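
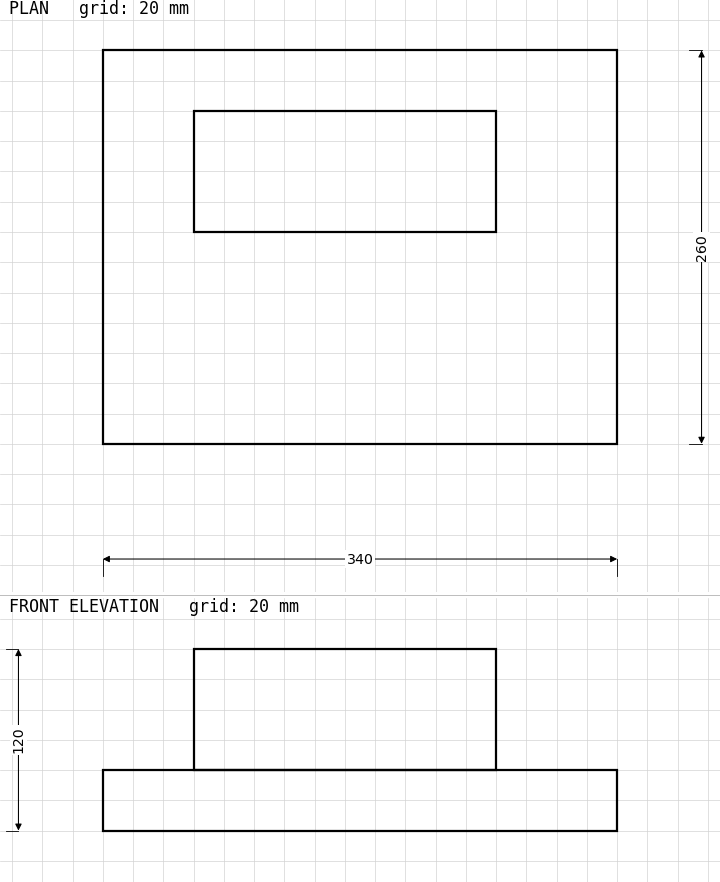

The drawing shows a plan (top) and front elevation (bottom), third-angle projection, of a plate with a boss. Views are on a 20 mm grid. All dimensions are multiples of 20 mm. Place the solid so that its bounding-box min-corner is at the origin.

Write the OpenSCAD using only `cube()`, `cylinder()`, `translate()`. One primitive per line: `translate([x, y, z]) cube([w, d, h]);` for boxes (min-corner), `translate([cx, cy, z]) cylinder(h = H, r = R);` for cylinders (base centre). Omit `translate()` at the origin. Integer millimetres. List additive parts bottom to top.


cube([340, 260, 40]);
translate([60, 140, 40]) cube([200, 80, 80]);


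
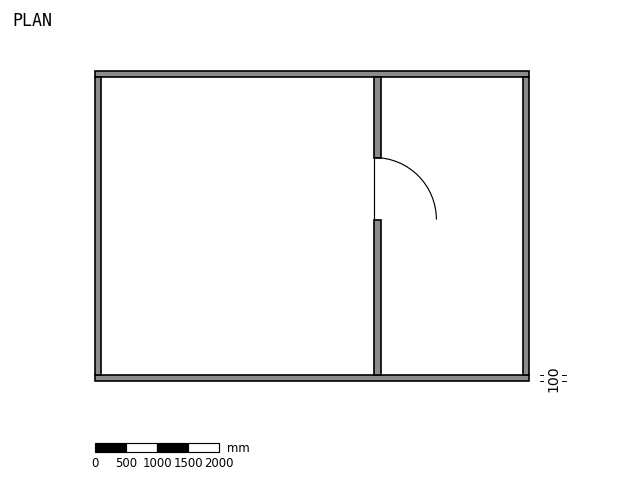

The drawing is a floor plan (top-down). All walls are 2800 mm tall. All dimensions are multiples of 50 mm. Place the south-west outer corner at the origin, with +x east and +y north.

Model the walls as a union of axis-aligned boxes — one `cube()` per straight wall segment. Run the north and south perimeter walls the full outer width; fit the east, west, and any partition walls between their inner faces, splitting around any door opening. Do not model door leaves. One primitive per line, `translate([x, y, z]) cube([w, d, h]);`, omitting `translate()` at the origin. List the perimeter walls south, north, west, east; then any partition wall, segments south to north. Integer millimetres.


cube([7000, 100, 2800]);
translate([0, 4900, 0]) cube([7000, 100, 2800]);
translate([0, 100, 0]) cube([100, 4800, 2800]);
translate([6900, 100, 0]) cube([100, 4800, 2800]);
translate([4500, 100, 0]) cube([100, 2500, 2800]);
translate([4500, 3600, 0]) cube([100, 1300, 2800]);


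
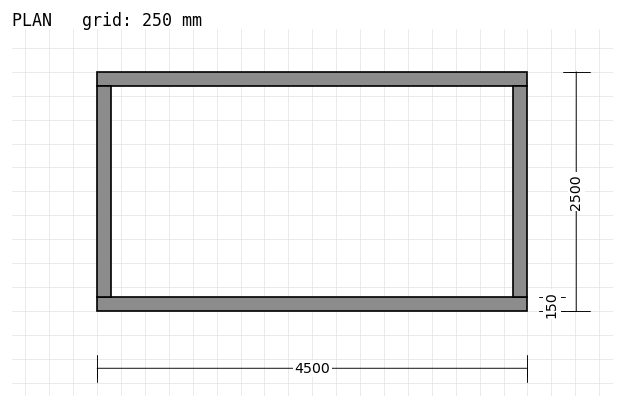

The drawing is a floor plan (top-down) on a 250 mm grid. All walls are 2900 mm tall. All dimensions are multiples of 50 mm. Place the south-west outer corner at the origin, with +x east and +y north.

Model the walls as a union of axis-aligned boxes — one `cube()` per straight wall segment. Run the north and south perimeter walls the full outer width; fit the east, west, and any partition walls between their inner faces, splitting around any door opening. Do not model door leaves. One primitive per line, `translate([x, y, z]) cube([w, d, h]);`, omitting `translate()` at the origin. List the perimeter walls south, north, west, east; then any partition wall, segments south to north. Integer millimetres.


cube([4500, 150, 2900]);
translate([0, 2350, 0]) cube([4500, 150, 2900]);
translate([0, 150, 0]) cube([150, 2200, 2900]);
translate([4350, 150, 0]) cube([150, 2200, 2900]);


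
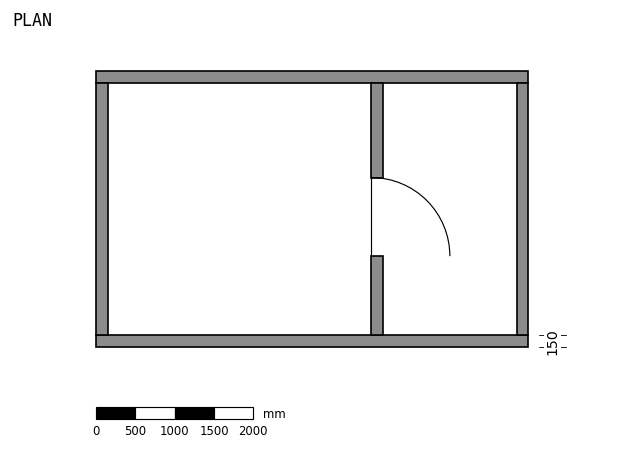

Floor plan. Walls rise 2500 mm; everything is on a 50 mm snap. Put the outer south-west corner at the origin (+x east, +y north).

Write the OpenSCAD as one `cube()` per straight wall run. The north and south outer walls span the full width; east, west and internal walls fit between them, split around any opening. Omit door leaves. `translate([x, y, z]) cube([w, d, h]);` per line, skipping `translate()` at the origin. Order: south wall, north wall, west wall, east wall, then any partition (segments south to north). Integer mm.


cube([5500, 150, 2500]);
translate([0, 3350, 0]) cube([5500, 150, 2500]);
translate([0, 150, 0]) cube([150, 3200, 2500]);
translate([5350, 150, 0]) cube([150, 3200, 2500]);
translate([3500, 150, 0]) cube([150, 1000, 2500]);
translate([3500, 2150, 0]) cube([150, 1200, 2500]);


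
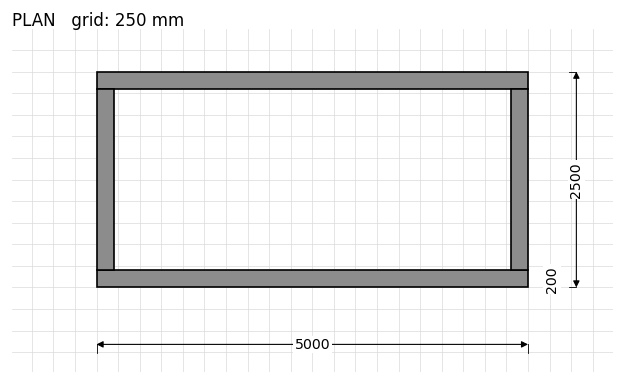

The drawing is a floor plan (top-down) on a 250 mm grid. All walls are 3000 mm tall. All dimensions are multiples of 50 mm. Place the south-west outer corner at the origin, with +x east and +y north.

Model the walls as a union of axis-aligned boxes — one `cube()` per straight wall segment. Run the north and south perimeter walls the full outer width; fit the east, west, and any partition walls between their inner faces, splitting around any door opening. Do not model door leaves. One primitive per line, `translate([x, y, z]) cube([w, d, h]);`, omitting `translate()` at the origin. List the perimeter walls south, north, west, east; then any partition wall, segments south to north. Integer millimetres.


cube([5000, 200, 3000]);
translate([0, 2300, 0]) cube([5000, 200, 3000]);
translate([0, 200, 0]) cube([200, 2100, 3000]);
translate([4800, 200, 0]) cube([200, 2100, 3000]);


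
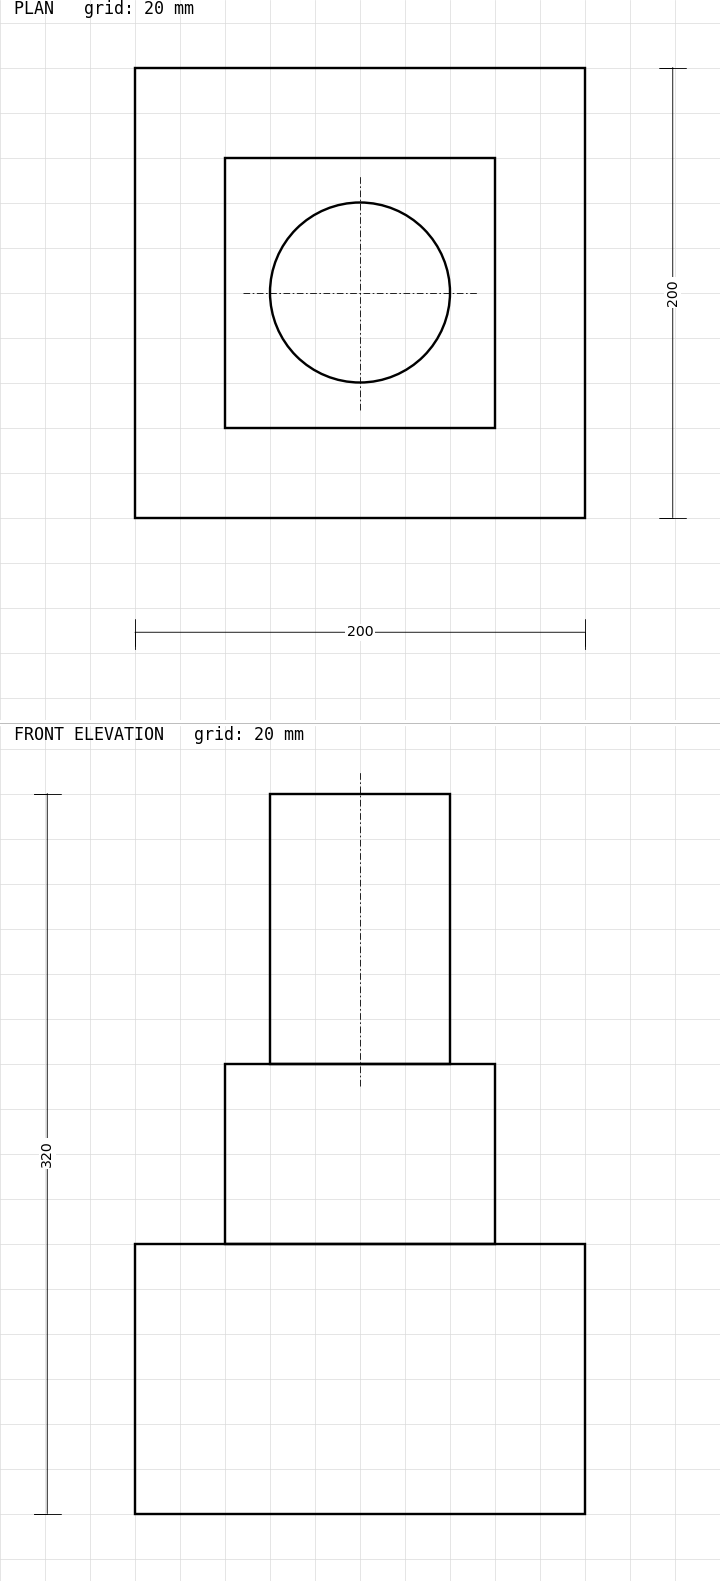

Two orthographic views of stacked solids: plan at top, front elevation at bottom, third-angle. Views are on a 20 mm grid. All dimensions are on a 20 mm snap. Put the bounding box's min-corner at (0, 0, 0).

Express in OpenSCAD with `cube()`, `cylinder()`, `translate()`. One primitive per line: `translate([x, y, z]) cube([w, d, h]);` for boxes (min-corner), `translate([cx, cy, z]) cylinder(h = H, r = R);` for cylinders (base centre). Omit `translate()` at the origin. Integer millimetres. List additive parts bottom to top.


cube([200, 200, 120]);
translate([40, 40, 120]) cube([120, 120, 80]);
translate([100, 100, 200]) cylinder(h = 120, r = 40);


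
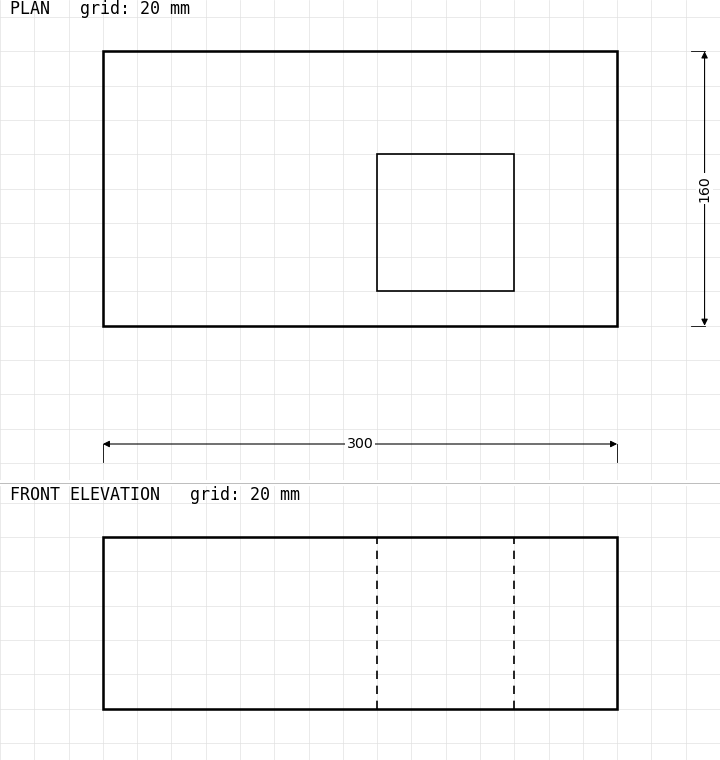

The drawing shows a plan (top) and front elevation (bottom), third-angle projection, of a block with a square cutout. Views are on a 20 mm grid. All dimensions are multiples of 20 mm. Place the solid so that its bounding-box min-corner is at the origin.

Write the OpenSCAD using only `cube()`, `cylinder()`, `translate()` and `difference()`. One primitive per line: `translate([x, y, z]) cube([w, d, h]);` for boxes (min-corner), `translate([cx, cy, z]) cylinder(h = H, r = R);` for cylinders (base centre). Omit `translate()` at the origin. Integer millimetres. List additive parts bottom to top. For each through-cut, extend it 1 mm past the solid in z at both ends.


difference() {
  cube([300, 160, 100]);
  translate([160, 20, -1]) cube([80, 80, 102]);
}


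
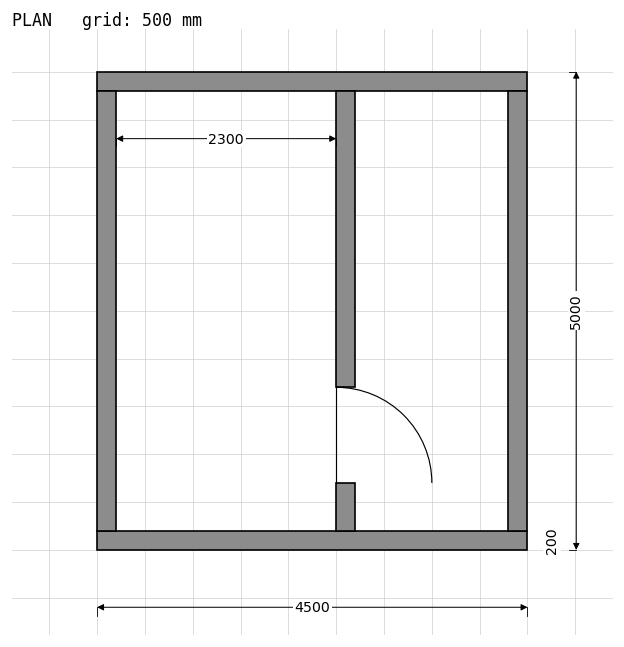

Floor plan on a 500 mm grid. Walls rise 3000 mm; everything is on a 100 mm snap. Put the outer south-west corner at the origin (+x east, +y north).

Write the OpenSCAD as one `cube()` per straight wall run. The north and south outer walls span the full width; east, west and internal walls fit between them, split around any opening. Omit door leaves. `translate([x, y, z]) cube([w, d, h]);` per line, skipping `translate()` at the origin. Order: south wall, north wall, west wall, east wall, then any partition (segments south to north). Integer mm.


cube([4500, 200, 3000]);
translate([0, 4800, 0]) cube([4500, 200, 3000]);
translate([0, 200, 0]) cube([200, 4600, 3000]);
translate([4300, 200, 0]) cube([200, 4600, 3000]);
translate([2500, 200, 0]) cube([200, 500, 3000]);
translate([2500, 1700, 0]) cube([200, 3100, 3000]);


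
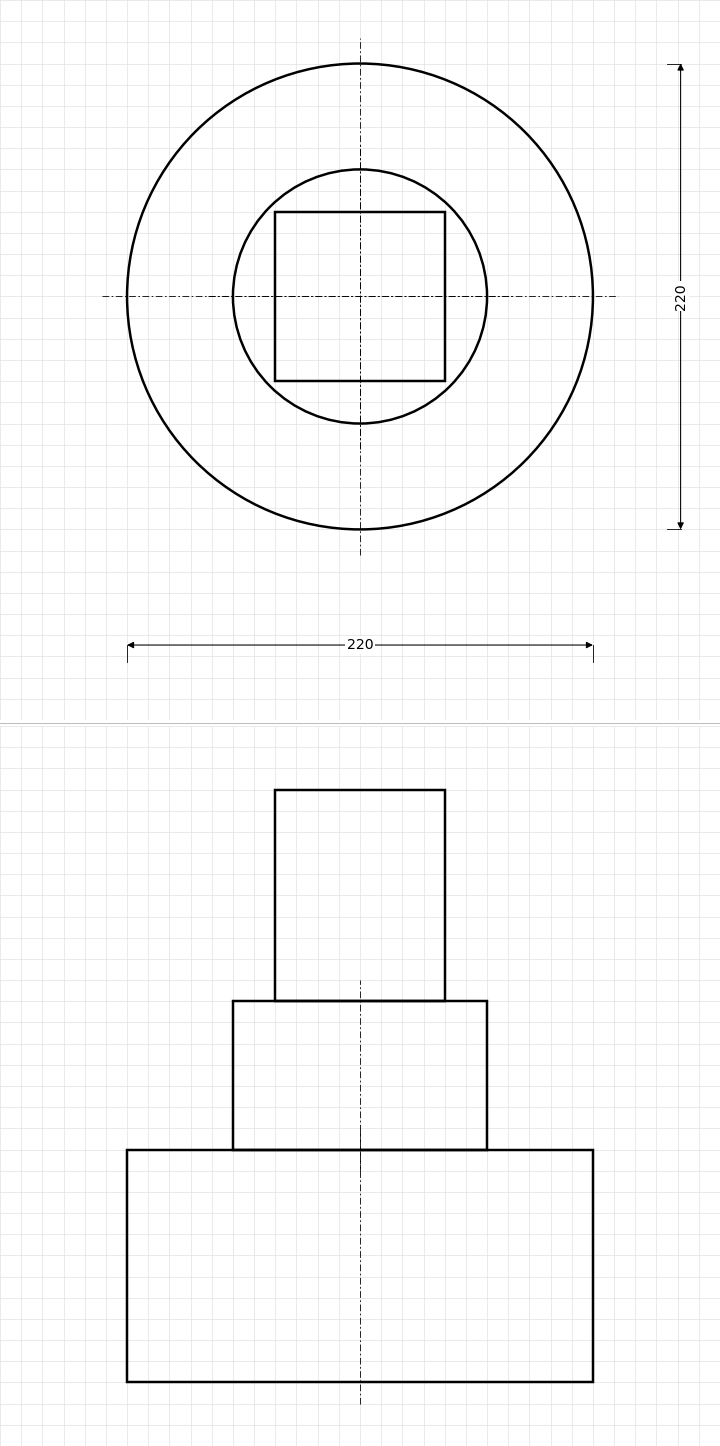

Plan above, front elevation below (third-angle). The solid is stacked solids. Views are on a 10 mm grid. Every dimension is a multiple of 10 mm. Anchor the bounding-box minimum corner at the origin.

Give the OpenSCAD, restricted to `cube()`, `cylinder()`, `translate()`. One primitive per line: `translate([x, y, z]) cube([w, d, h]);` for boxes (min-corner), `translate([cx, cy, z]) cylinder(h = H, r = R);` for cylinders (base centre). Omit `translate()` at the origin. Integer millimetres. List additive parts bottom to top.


translate([110, 110, 0]) cylinder(h = 110, r = 110);
translate([110, 110, 110]) cylinder(h = 70, r = 60);
translate([70, 70, 180]) cube([80, 80, 100]);


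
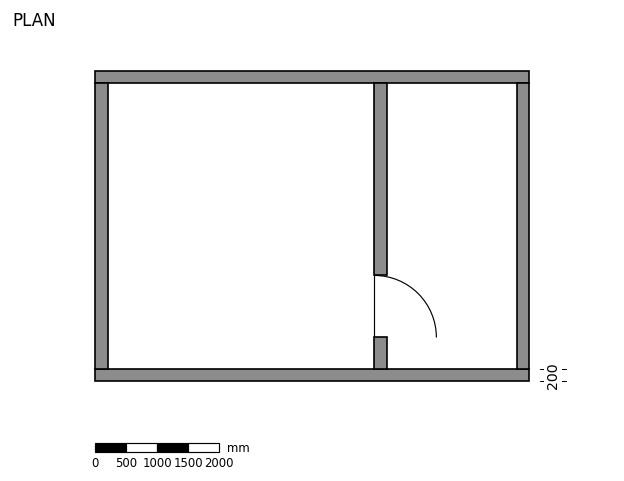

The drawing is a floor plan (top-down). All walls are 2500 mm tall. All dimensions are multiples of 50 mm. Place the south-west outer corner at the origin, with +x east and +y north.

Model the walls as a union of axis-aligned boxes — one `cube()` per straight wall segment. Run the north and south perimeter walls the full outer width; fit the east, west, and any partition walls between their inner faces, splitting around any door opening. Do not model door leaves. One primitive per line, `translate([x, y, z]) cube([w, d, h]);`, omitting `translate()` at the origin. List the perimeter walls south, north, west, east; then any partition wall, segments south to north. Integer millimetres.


cube([7000, 200, 2500]);
translate([0, 4800, 0]) cube([7000, 200, 2500]);
translate([0, 200, 0]) cube([200, 4600, 2500]);
translate([6800, 200, 0]) cube([200, 4600, 2500]);
translate([4500, 200, 0]) cube([200, 500, 2500]);
translate([4500, 1700, 0]) cube([200, 3100, 2500]);


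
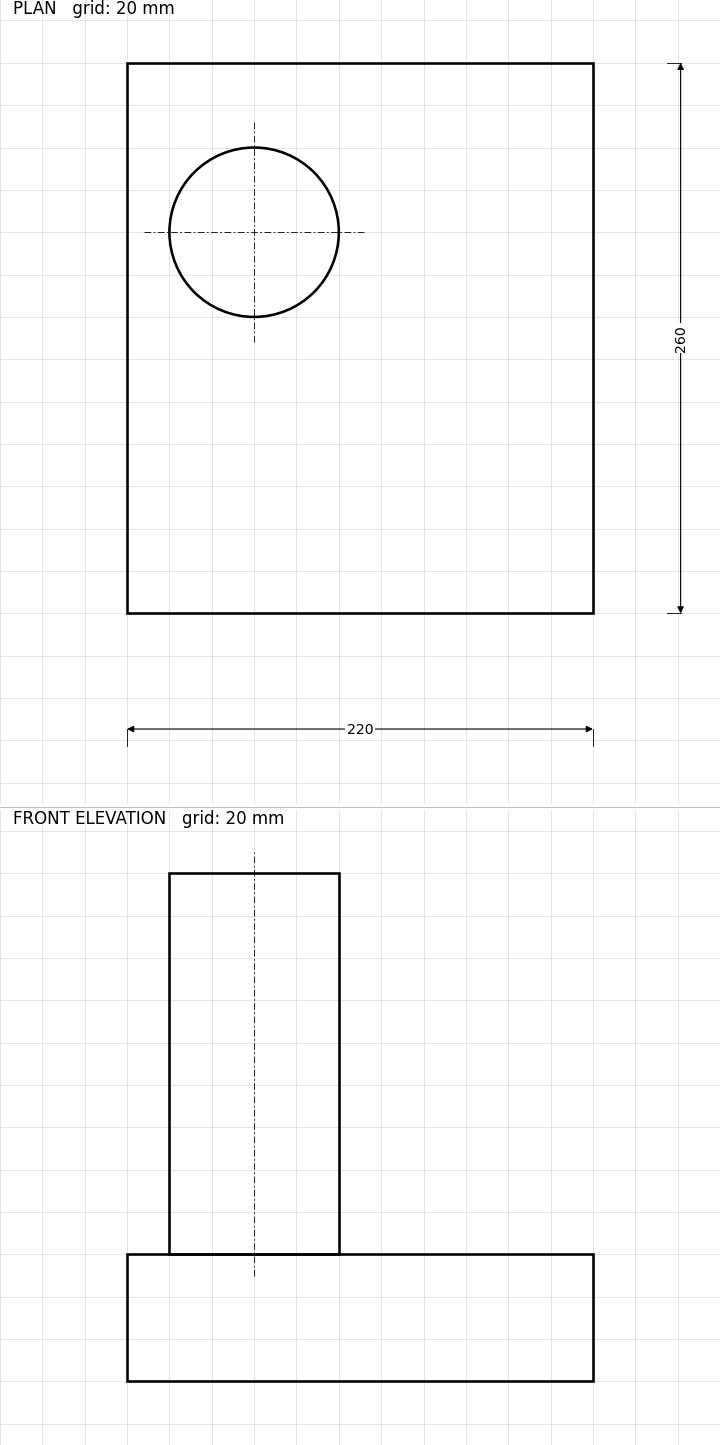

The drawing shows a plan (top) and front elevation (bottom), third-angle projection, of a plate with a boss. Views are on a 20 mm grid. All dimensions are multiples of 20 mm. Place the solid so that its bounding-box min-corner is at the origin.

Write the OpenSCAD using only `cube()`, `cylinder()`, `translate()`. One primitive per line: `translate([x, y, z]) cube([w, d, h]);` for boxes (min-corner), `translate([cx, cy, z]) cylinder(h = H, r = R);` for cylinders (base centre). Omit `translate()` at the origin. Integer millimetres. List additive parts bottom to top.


cube([220, 260, 60]);
translate([60, 180, 60]) cylinder(h = 180, r = 40);


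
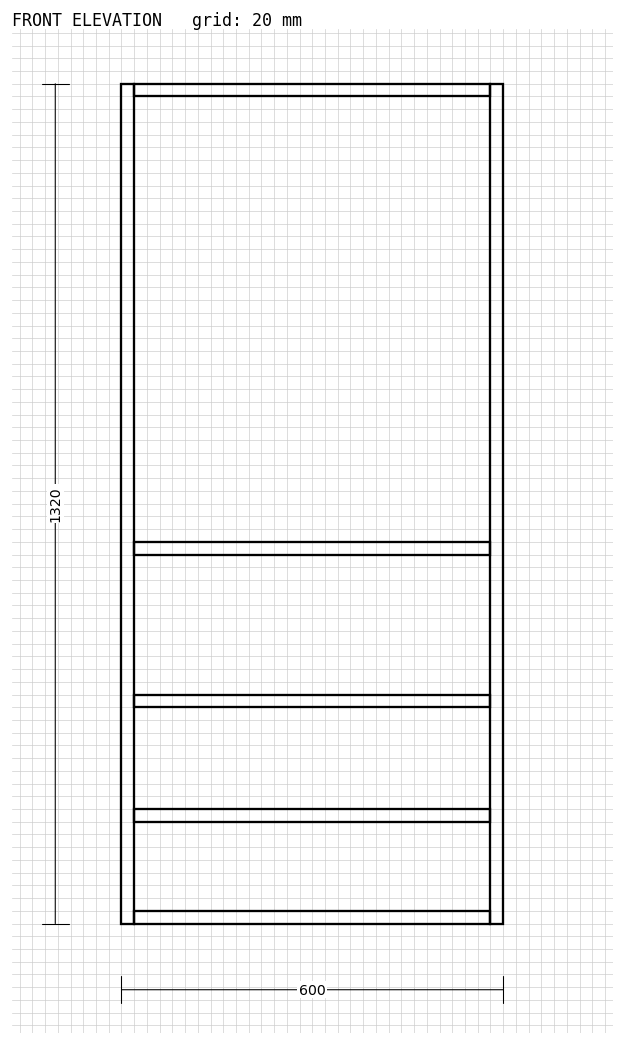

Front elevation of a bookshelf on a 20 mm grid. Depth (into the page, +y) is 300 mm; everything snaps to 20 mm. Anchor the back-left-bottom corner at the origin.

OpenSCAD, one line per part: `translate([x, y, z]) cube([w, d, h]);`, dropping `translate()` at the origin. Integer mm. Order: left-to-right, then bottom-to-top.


cube([20, 300, 1320]);
translate([20, 0, 0]) cube([560, 300, 20]);
translate([20, 0, 160]) cube([560, 300, 20]);
translate([20, 0, 340]) cube([560, 300, 20]);
translate([20, 0, 580]) cube([560, 300, 20]);
translate([20, 0, 1300]) cube([560, 300, 20]);
translate([580, 0, 0]) cube([20, 300, 1320]);


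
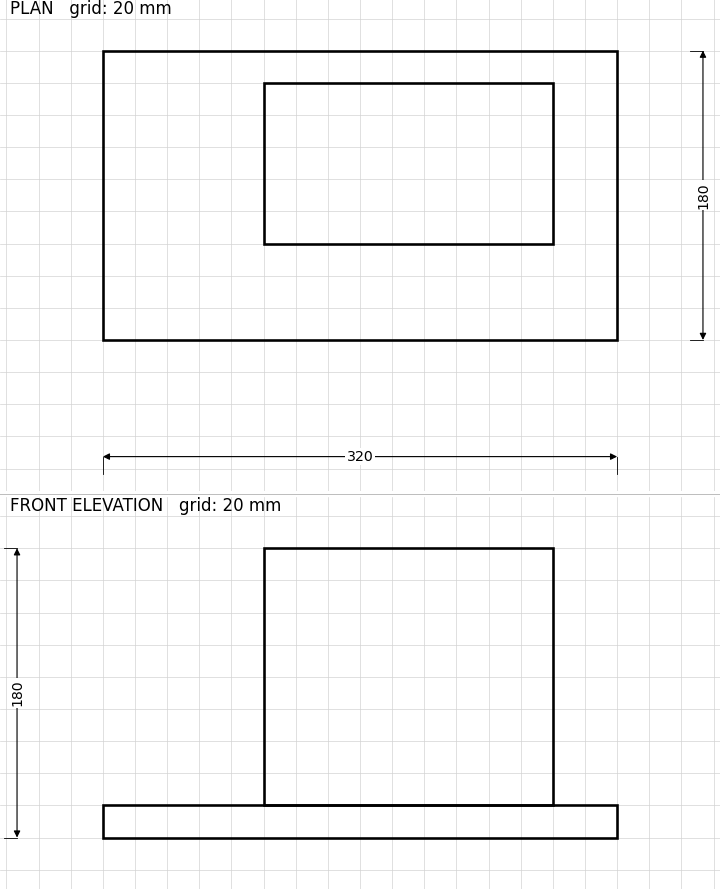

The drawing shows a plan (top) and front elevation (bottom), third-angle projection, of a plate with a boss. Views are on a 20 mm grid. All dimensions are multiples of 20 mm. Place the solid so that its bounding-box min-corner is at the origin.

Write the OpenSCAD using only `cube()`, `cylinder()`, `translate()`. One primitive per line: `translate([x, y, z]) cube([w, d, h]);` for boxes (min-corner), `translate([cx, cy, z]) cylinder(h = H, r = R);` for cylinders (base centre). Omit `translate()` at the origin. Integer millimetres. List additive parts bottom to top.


cube([320, 180, 20]);
translate([100, 60, 20]) cube([180, 100, 160]);


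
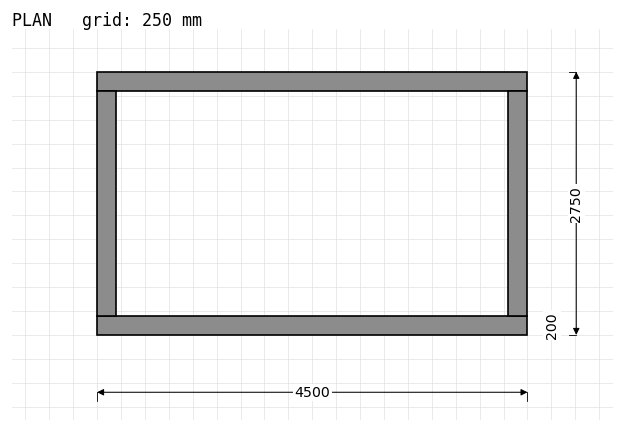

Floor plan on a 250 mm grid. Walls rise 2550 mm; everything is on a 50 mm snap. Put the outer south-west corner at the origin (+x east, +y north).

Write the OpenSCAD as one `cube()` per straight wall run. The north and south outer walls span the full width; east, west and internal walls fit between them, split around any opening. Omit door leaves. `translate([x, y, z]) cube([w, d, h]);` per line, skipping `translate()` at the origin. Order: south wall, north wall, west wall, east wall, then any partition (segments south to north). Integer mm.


cube([4500, 200, 2550]);
translate([0, 2550, 0]) cube([4500, 200, 2550]);
translate([0, 200, 0]) cube([200, 2350, 2550]);
translate([4300, 200, 0]) cube([200, 2350, 2550]);


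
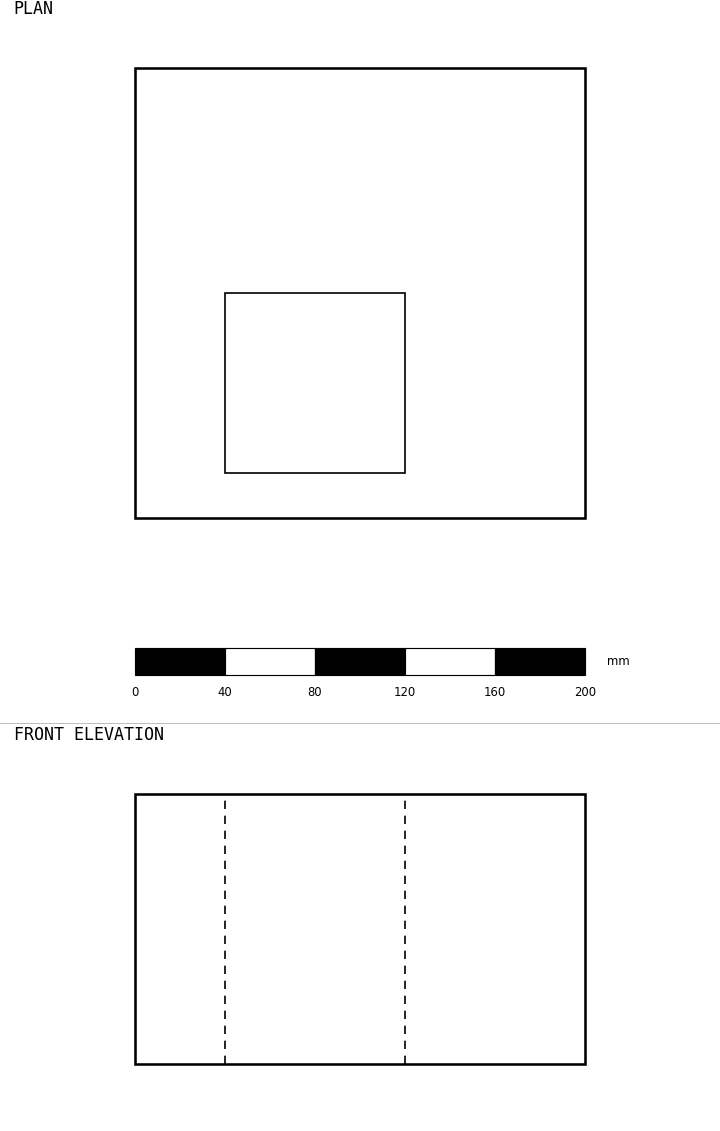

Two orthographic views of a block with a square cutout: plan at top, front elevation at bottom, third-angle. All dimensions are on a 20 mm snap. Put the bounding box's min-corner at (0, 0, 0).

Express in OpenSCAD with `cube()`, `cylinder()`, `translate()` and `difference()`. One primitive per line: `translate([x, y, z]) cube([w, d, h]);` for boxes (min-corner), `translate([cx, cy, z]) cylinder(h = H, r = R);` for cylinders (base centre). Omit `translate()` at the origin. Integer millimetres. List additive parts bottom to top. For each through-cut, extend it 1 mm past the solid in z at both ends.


difference() {
  cube([200, 200, 120]);
  translate([40, 20, -1]) cube([80, 80, 122]);
}


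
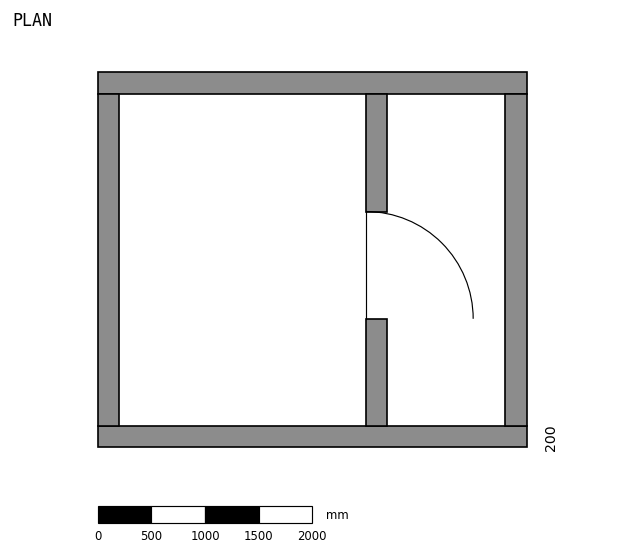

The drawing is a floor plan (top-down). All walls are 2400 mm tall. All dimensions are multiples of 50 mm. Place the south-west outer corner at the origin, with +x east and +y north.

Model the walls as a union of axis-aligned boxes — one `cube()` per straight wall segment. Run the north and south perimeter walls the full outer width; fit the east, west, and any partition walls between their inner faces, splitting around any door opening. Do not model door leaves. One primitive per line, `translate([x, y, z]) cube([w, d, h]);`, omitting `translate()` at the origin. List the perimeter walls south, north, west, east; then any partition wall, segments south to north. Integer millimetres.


cube([4000, 200, 2400]);
translate([0, 3300, 0]) cube([4000, 200, 2400]);
translate([0, 200, 0]) cube([200, 3100, 2400]);
translate([3800, 200, 0]) cube([200, 3100, 2400]);
translate([2500, 200, 0]) cube([200, 1000, 2400]);
translate([2500, 2200, 0]) cube([200, 1100, 2400]);


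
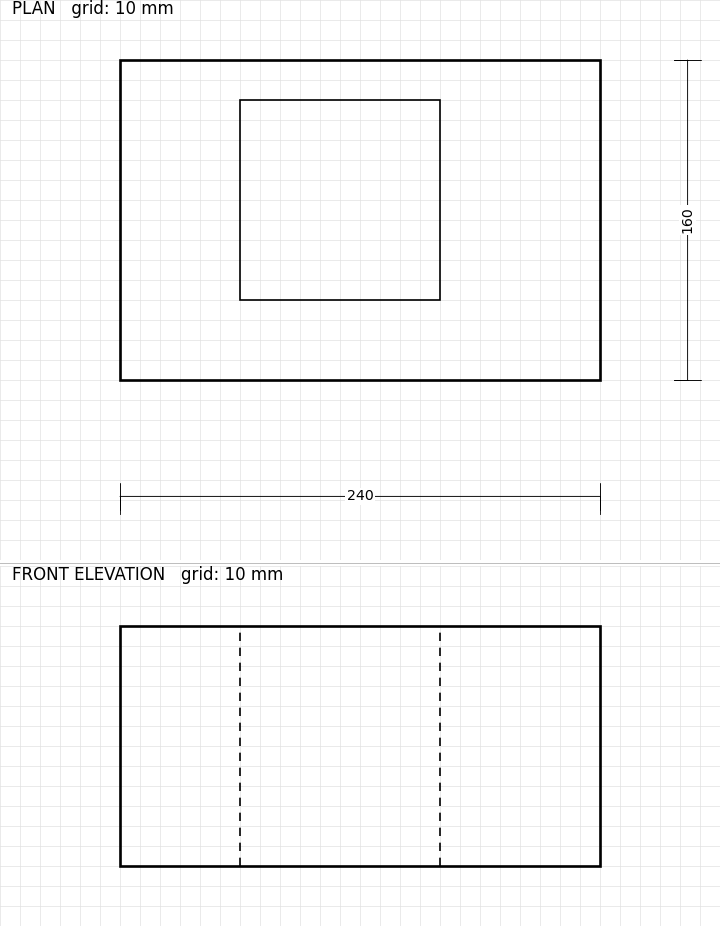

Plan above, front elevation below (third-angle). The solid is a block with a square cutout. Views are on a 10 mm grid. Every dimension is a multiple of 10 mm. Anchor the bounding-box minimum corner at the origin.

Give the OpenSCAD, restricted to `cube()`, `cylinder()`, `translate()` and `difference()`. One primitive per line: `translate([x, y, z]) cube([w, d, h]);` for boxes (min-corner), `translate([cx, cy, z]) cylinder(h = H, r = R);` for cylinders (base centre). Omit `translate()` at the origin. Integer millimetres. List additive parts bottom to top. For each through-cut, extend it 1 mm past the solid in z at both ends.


difference() {
  cube([240, 160, 120]);
  translate([60, 40, -1]) cube([100, 100, 122]);
}


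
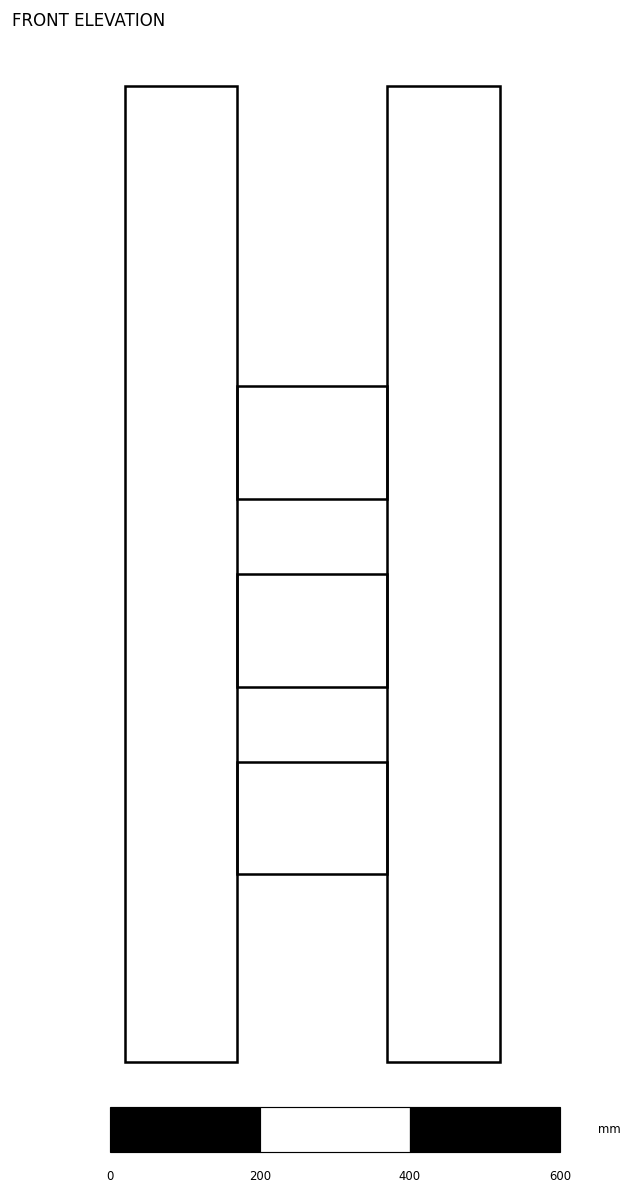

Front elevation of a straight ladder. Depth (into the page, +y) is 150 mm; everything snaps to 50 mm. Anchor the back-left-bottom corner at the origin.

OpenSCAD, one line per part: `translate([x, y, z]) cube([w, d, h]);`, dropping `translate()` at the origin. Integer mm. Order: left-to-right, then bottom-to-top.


cube([150, 150, 1300]);
translate([150, 0, 250]) cube([200, 150, 150]);
translate([150, 0, 500]) cube([200, 150, 150]);
translate([150, 0, 750]) cube([200, 150, 150]);
translate([350, 0, 0]) cube([150, 150, 1300]);


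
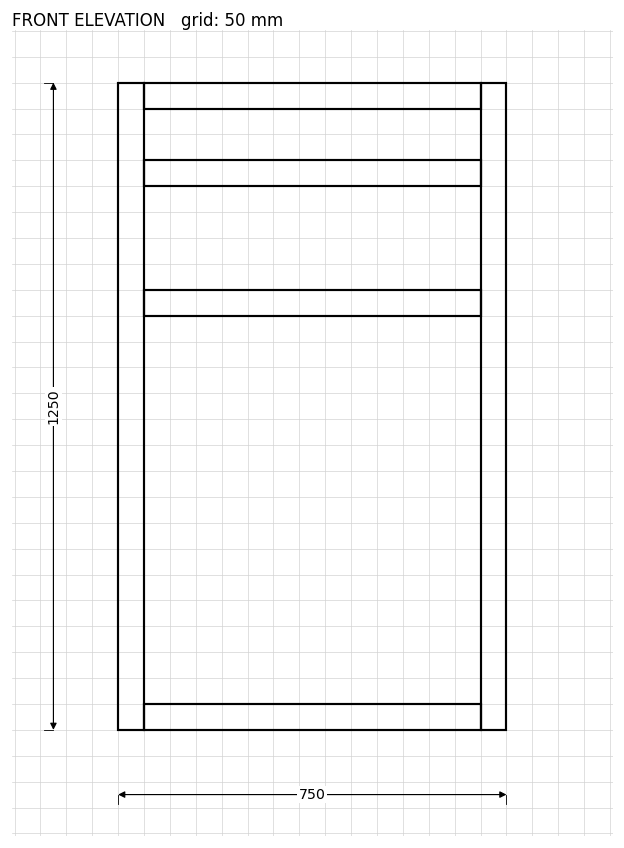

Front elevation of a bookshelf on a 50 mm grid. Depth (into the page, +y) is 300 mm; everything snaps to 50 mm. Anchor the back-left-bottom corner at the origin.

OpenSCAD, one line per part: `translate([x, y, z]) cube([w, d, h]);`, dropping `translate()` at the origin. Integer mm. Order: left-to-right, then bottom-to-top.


cube([50, 300, 1250]);
translate([50, 0, 0]) cube([650, 300, 50]);
translate([50, 0, 800]) cube([650, 300, 50]);
translate([50, 0, 1050]) cube([650, 300, 50]);
translate([50, 0, 1200]) cube([650, 300, 50]);
translate([700, 0, 0]) cube([50, 300, 1250]);


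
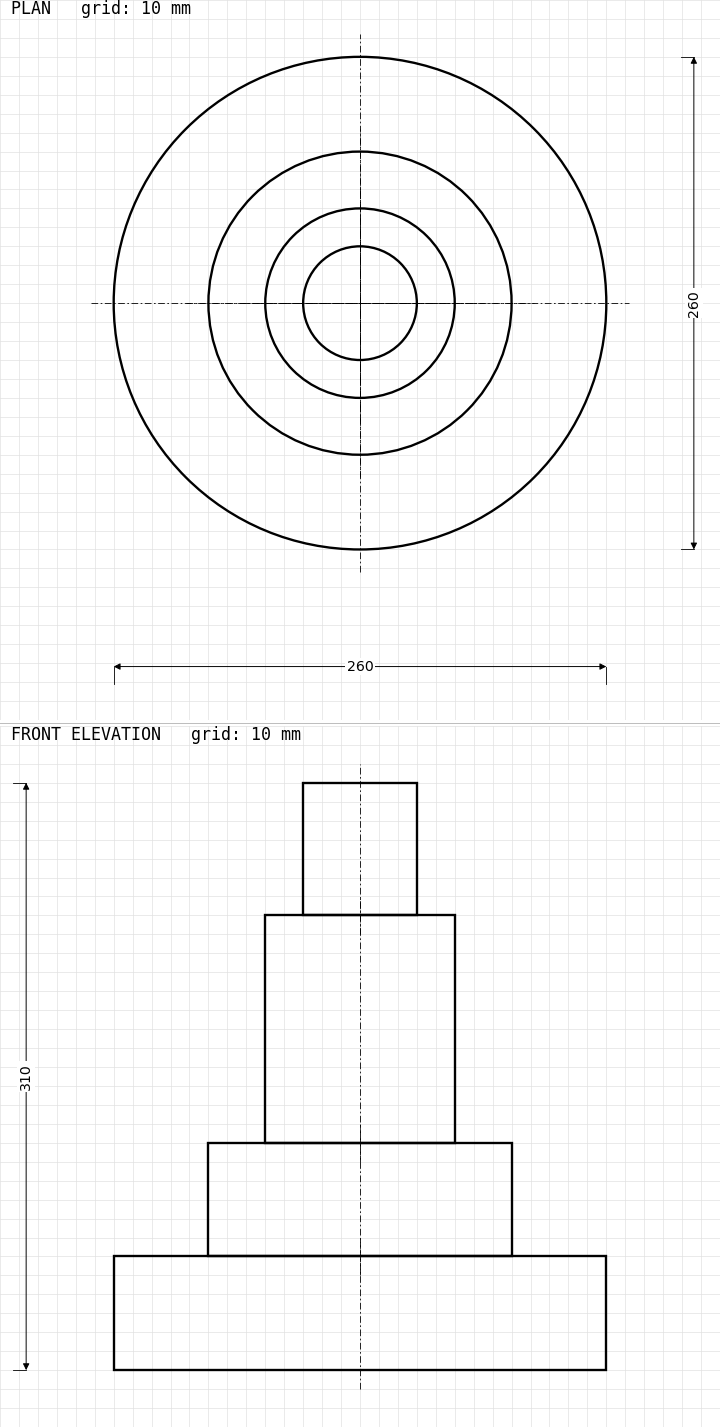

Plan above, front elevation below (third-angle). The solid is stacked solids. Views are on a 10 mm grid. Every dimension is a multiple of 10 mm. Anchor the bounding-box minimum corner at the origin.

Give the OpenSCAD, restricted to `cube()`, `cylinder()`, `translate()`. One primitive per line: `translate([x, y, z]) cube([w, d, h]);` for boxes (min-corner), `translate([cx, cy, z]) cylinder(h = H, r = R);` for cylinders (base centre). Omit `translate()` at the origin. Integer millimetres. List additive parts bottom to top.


translate([130, 130, 0]) cylinder(h = 60, r = 130);
translate([130, 130, 60]) cylinder(h = 60, r = 80);
translate([130, 130, 120]) cylinder(h = 120, r = 50);
translate([130, 130, 240]) cylinder(h = 70, r = 30);


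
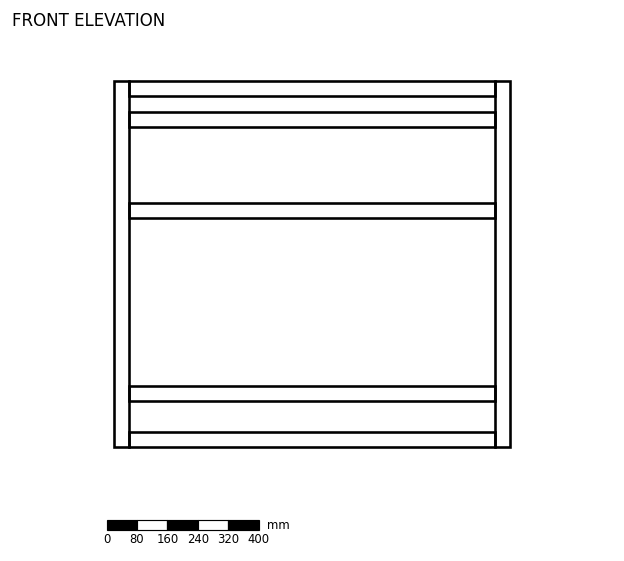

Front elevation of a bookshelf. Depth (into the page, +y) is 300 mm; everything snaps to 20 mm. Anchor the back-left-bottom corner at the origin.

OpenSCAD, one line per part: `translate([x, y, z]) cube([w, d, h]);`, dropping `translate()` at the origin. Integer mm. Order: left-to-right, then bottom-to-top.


cube([40, 300, 960]);
translate([40, 0, 0]) cube([960, 300, 40]);
translate([40, 0, 120]) cube([960, 300, 40]);
translate([40, 0, 600]) cube([960, 300, 40]);
translate([40, 0, 840]) cube([960, 300, 40]);
translate([40, 0, 920]) cube([960, 300, 40]);
translate([1000, 0, 0]) cube([40, 300, 960]);


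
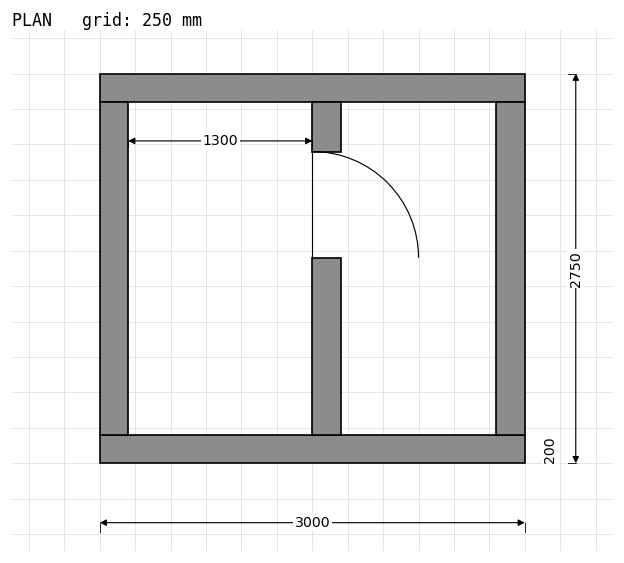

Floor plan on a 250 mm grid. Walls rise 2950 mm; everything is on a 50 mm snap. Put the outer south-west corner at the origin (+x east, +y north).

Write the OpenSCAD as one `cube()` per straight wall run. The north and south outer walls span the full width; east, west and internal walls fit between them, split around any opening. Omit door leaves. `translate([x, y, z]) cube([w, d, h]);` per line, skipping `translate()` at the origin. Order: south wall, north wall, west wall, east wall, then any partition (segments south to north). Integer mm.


cube([3000, 200, 2950]);
translate([0, 2550, 0]) cube([3000, 200, 2950]);
translate([0, 200, 0]) cube([200, 2350, 2950]);
translate([2800, 200, 0]) cube([200, 2350, 2950]);
translate([1500, 200, 0]) cube([200, 1250, 2950]);
translate([1500, 2200, 0]) cube([200, 350, 2950]);


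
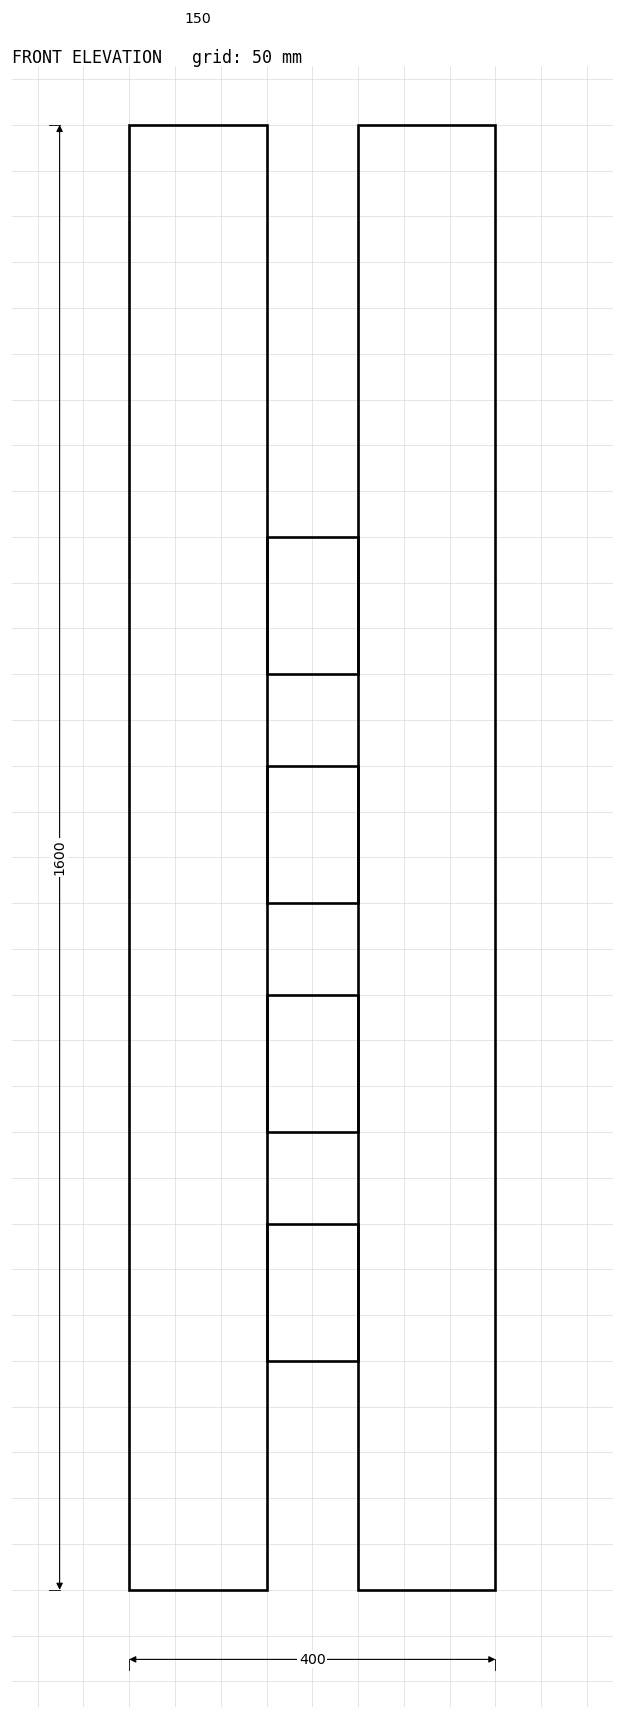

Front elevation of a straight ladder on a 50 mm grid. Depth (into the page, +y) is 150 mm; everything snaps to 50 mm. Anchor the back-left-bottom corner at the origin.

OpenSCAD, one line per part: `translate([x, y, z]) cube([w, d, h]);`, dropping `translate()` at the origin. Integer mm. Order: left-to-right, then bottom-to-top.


cube([150, 150, 1600]);
translate([150, 0, 250]) cube([100, 150, 150]);
translate([150, 0, 500]) cube([100, 150, 150]);
translate([150, 0, 750]) cube([100, 150, 150]);
translate([150, 0, 1000]) cube([100, 150, 150]);
translate([250, 0, 0]) cube([150, 150, 1600]);


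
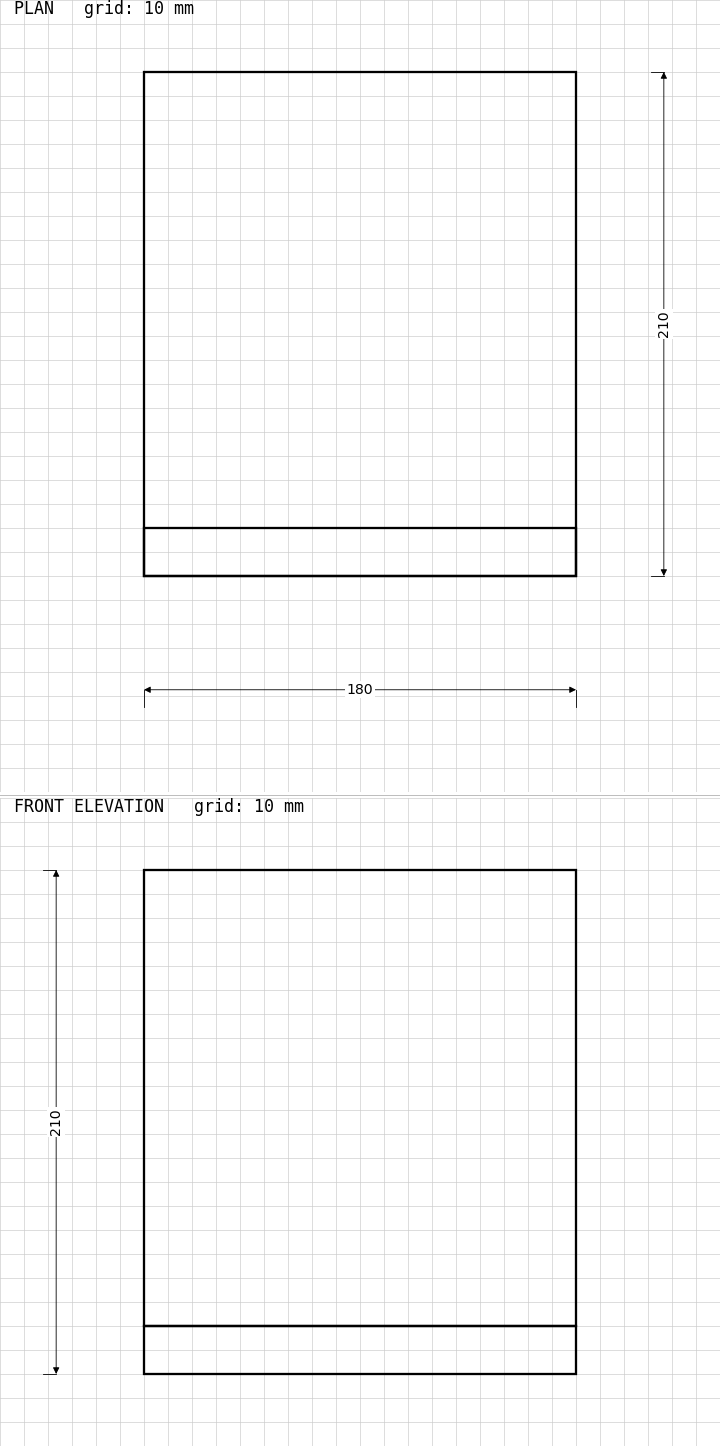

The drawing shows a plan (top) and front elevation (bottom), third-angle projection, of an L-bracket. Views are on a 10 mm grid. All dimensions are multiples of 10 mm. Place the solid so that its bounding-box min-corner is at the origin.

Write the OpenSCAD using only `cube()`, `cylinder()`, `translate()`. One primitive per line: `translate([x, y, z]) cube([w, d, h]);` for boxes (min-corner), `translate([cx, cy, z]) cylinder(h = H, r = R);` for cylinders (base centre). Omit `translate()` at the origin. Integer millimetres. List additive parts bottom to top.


cube([180, 210, 20]);
translate([0, 0, 20]) cube([180, 20, 190]);


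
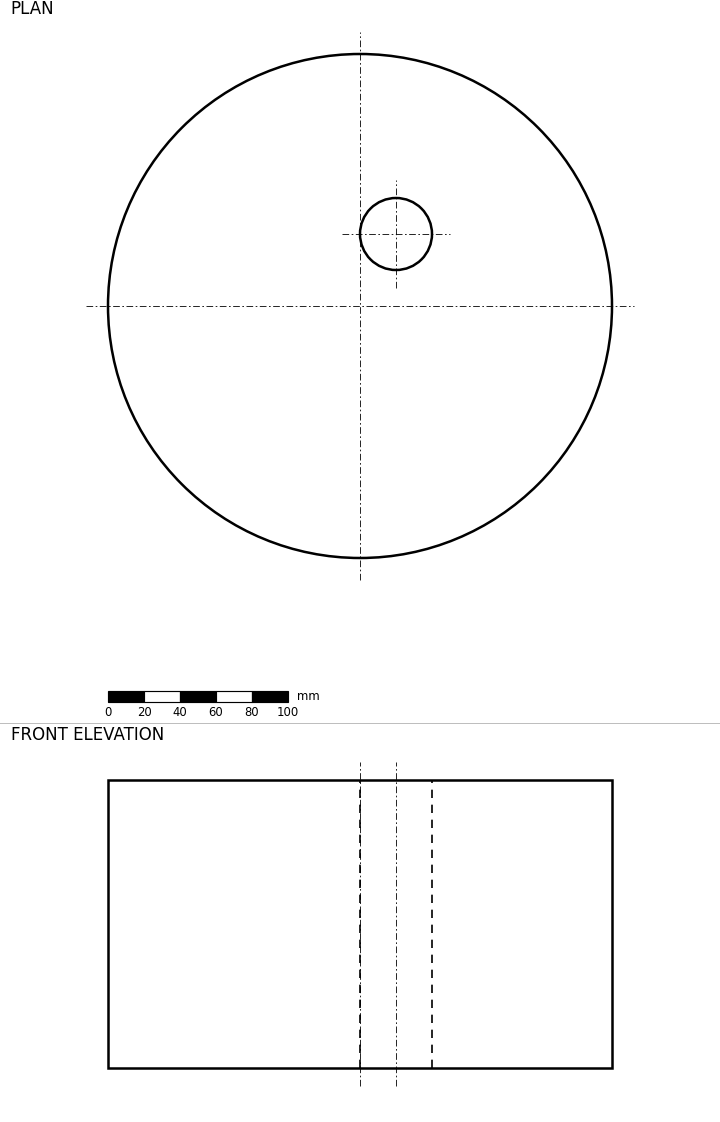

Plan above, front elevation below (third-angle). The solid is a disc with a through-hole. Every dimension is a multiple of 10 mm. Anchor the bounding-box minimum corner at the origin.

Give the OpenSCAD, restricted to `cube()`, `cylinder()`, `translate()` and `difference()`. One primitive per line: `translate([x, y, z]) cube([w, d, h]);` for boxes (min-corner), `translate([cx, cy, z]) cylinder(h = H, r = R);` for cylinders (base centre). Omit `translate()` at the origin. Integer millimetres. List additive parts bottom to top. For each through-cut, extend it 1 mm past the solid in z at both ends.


difference() {
  translate([140, 140, 0]) cylinder(h = 160, r = 140);
  translate([160, 180, -1]) cylinder(h = 162, r = 20);
}


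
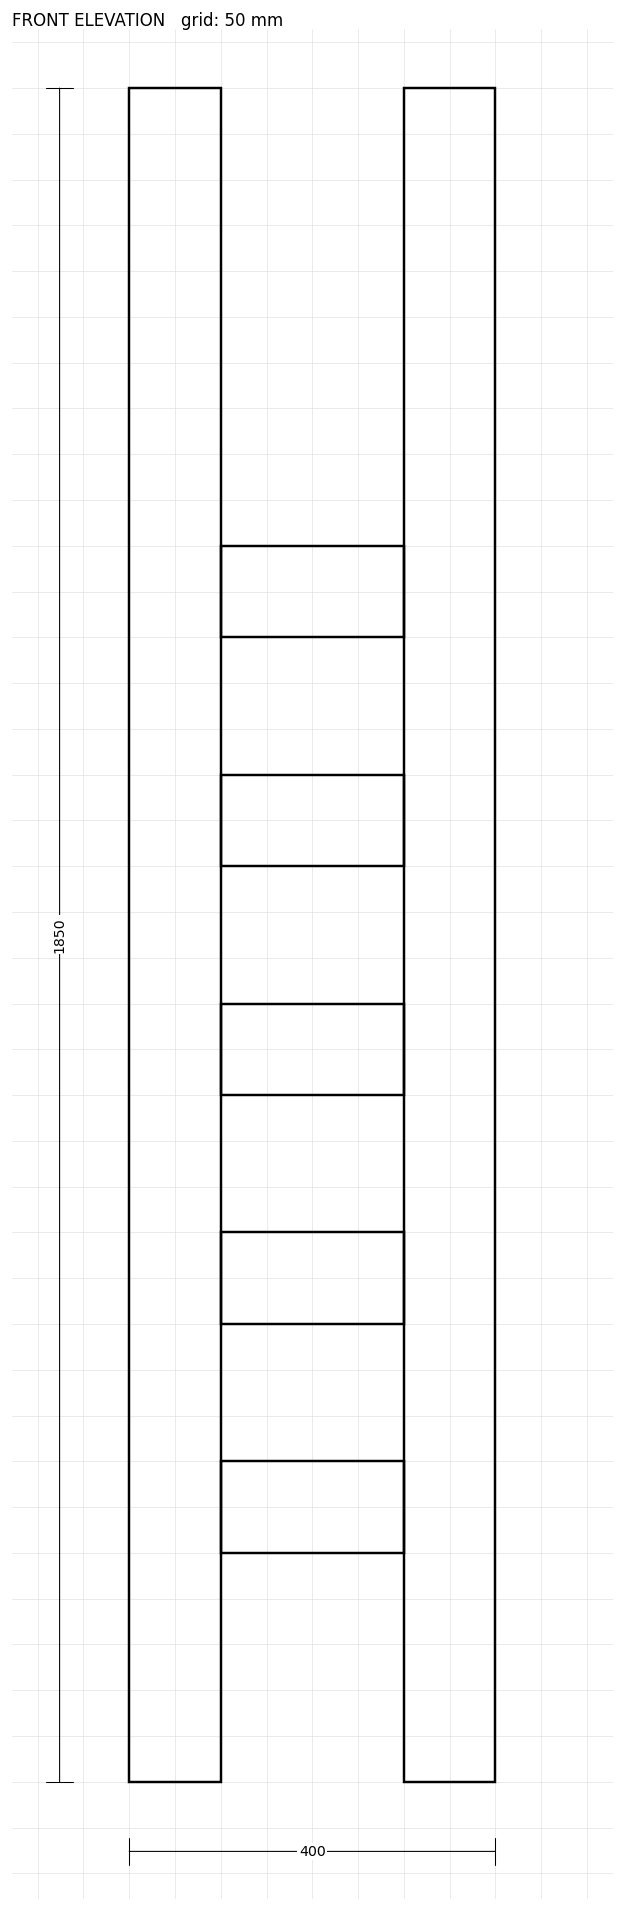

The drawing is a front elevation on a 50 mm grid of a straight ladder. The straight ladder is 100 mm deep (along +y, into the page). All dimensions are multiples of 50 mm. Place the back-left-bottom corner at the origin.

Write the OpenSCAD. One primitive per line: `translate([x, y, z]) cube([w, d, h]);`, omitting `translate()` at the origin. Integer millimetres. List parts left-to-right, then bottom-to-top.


cube([100, 100, 1850]);
translate([100, 0, 250]) cube([200, 100, 100]);
translate([100, 0, 500]) cube([200, 100, 100]);
translate([100, 0, 750]) cube([200, 100, 100]);
translate([100, 0, 1000]) cube([200, 100, 100]);
translate([100, 0, 1250]) cube([200, 100, 100]);
translate([300, 0, 0]) cube([100, 100, 1850]);


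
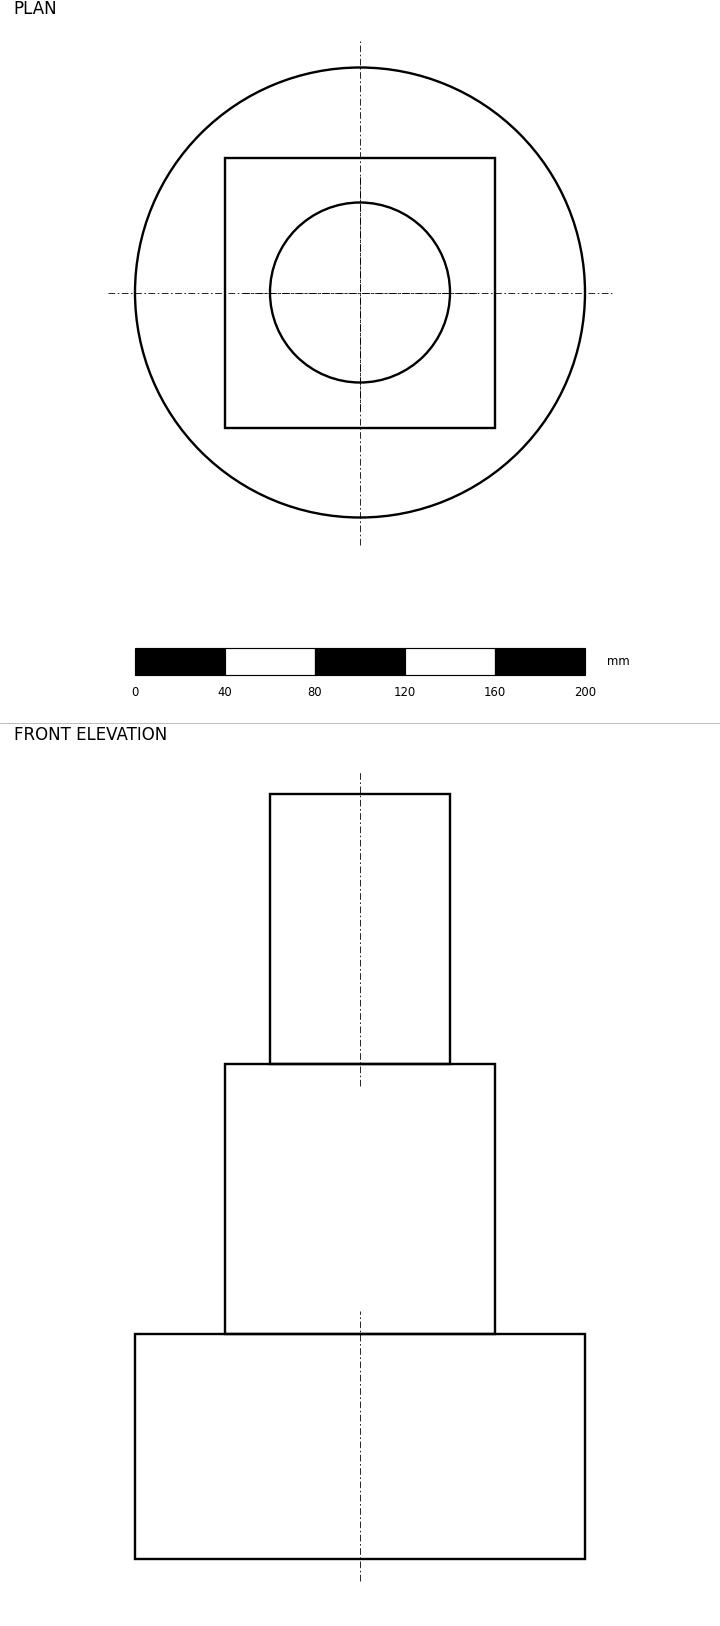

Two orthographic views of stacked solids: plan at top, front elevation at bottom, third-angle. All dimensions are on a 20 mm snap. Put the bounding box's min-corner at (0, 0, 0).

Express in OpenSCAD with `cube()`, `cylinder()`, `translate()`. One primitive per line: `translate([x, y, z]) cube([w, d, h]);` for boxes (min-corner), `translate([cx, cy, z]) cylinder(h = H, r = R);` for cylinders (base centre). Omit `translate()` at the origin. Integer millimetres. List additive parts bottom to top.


translate([100, 100, 0]) cylinder(h = 100, r = 100);
translate([40, 40, 100]) cube([120, 120, 120]);
translate([100, 100, 220]) cylinder(h = 120, r = 40);


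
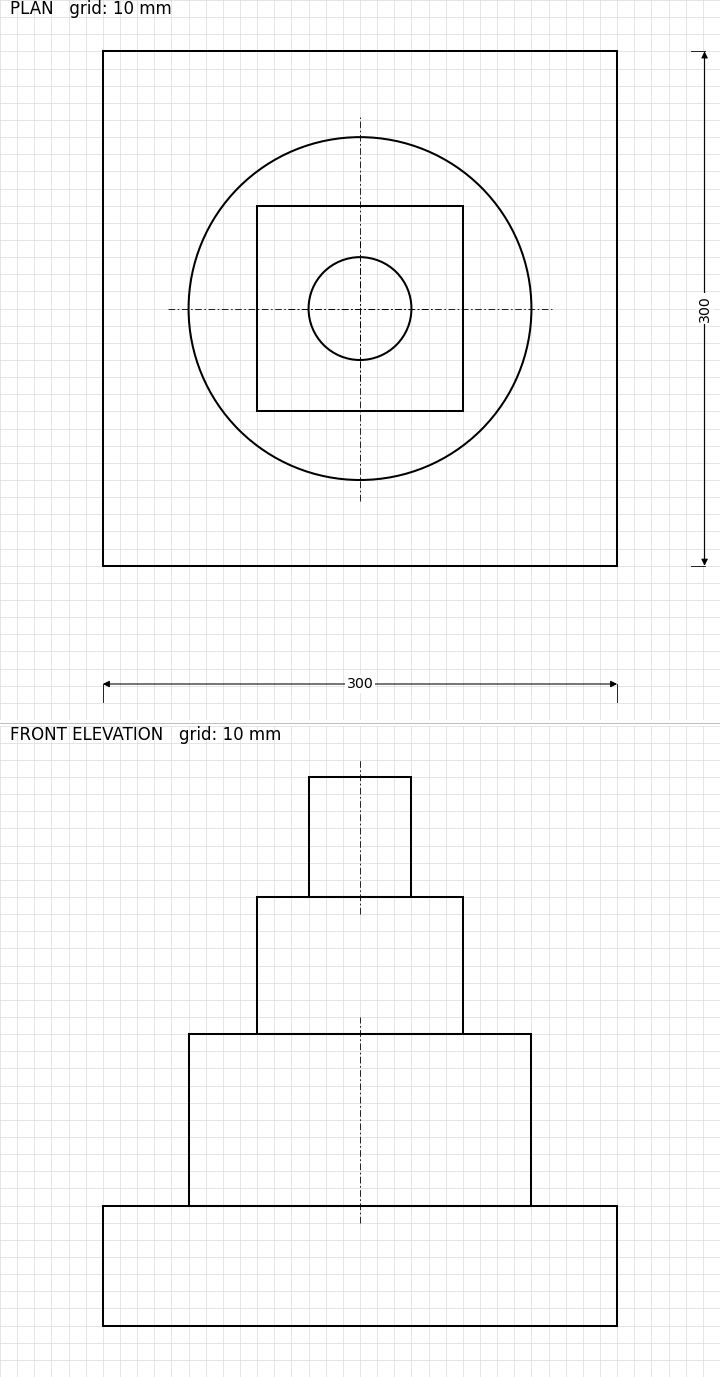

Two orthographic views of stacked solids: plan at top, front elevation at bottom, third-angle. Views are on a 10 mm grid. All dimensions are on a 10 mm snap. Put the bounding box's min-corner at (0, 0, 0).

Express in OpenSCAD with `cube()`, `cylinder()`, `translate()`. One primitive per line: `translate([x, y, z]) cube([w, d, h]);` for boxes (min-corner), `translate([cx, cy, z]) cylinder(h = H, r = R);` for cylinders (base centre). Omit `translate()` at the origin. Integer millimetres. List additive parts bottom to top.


cube([300, 300, 70]);
translate([150, 150, 70]) cylinder(h = 100, r = 100);
translate([90, 90, 170]) cube([120, 120, 80]);
translate([150, 150, 250]) cylinder(h = 70, r = 30);


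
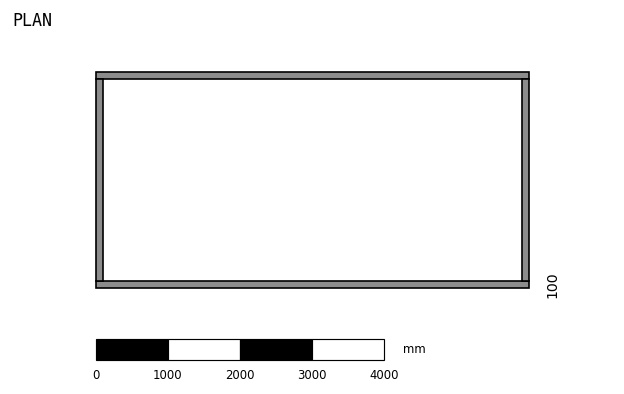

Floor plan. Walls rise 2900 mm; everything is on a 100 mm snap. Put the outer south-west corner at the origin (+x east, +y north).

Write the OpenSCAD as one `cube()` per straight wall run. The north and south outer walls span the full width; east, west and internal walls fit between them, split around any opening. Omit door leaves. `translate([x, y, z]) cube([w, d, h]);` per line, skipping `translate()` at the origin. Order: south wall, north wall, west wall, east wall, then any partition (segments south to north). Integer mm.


cube([6000, 100, 2900]);
translate([0, 2900, 0]) cube([6000, 100, 2900]);
translate([0, 100, 0]) cube([100, 2800, 2900]);
translate([5900, 100, 0]) cube([100, 2800, 2900]);


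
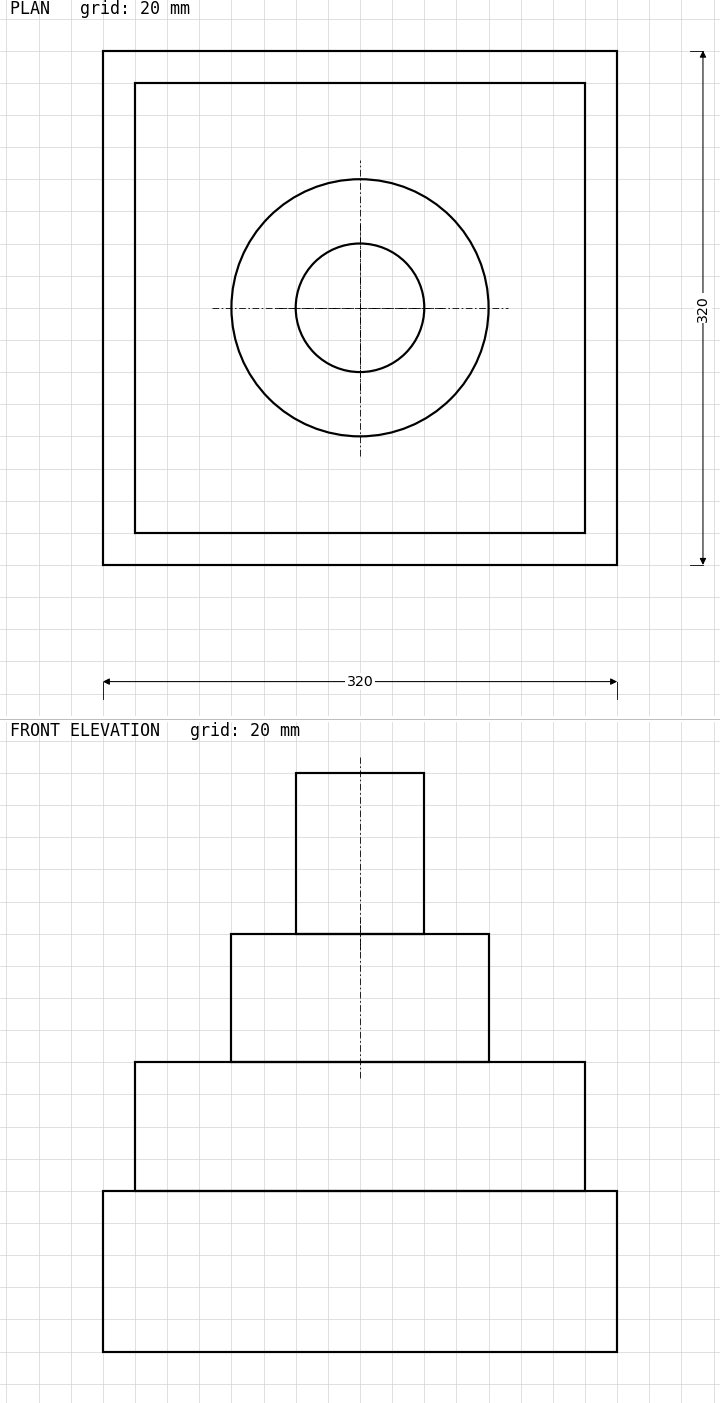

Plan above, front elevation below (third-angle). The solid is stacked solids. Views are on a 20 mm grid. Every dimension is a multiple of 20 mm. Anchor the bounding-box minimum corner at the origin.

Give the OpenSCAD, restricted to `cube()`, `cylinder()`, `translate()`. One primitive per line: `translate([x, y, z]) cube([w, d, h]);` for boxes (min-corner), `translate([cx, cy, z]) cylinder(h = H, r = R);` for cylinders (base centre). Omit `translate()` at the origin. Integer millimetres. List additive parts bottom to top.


cube([320, 320, 100]);
translate([20, 20, 100]) cube([280, 280, 80]);
translate([160, 160, 180]) cylinder(h = 80, r = 80);
translate([160, 160, 260]) cylinder(h = 100, r = 40);


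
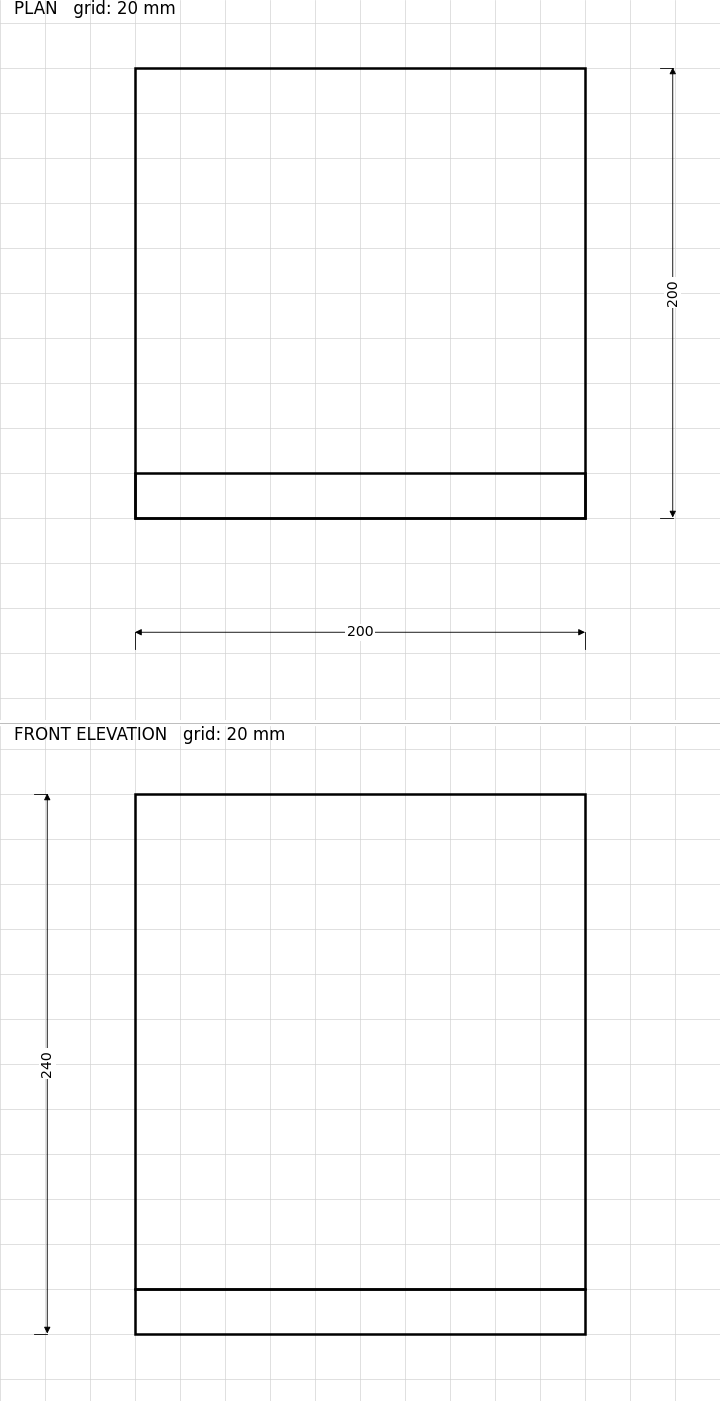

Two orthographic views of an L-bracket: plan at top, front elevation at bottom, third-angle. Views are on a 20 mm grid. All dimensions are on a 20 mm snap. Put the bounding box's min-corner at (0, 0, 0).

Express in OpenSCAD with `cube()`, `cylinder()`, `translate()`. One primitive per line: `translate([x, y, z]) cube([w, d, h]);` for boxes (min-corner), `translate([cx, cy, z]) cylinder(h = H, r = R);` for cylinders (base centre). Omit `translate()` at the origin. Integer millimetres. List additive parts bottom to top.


cube([200, 200, 20]);
translate([0, 0, 20]) cube([200, 20, 220]);


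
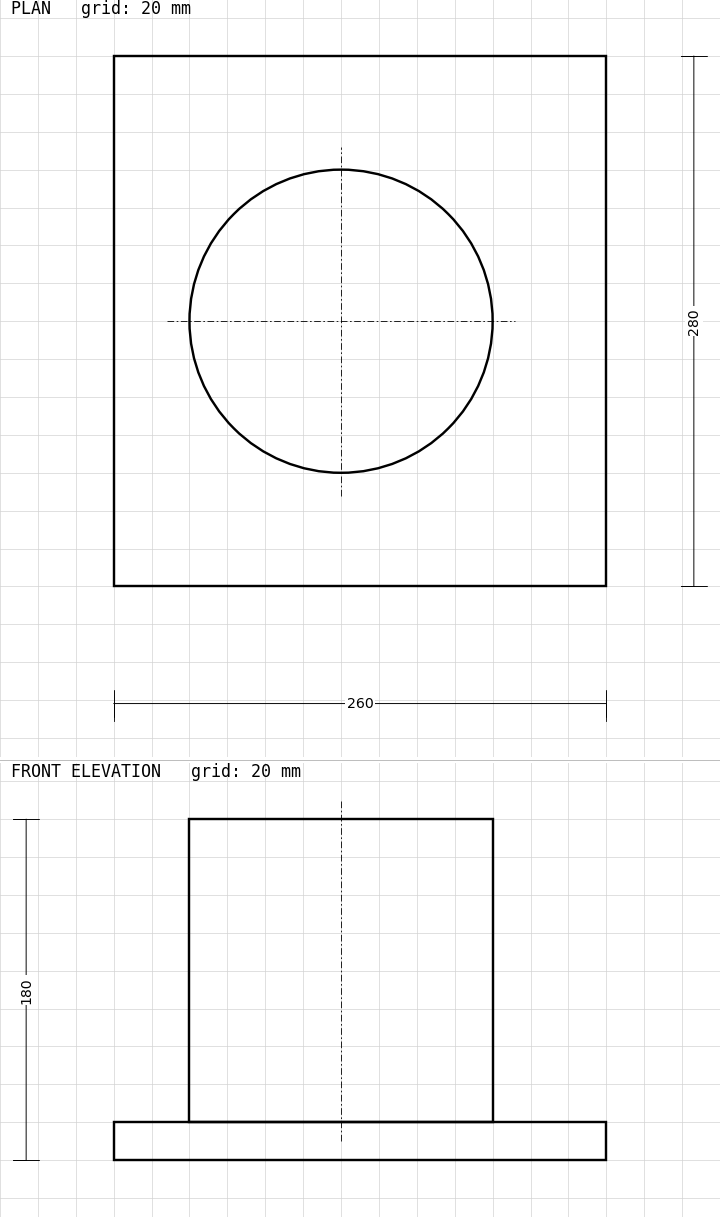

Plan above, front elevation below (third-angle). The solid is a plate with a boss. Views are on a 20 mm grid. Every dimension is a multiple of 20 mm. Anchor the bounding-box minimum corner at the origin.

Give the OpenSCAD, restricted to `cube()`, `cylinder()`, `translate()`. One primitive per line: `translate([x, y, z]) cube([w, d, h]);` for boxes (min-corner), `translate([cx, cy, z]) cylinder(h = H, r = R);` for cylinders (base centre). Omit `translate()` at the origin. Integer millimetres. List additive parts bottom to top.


cube([260, 280, 20]);
translate([120, 140, 20]) cylinder(h = 160, r = 80);


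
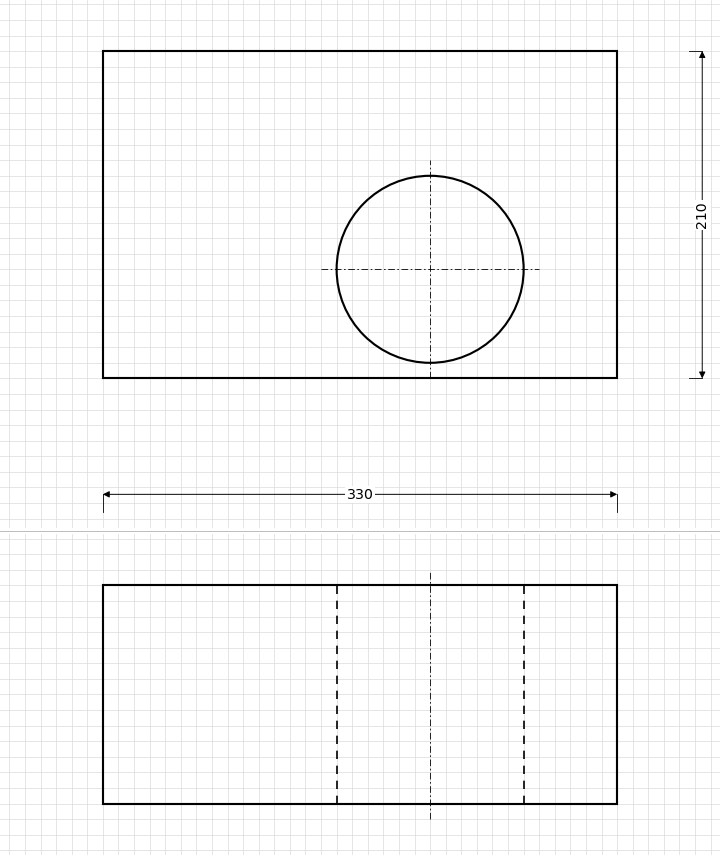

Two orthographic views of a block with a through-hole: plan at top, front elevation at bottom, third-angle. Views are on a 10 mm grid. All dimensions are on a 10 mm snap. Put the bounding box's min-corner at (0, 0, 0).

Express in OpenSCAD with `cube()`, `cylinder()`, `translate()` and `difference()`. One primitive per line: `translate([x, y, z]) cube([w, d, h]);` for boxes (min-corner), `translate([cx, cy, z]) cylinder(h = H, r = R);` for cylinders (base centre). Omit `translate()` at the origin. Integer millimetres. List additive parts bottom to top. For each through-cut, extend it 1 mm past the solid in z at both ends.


difference() {
  cube([330, 210, 140]);
  translate([210, 70, -1]) cylinder(h = 142, r = 60);
}
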